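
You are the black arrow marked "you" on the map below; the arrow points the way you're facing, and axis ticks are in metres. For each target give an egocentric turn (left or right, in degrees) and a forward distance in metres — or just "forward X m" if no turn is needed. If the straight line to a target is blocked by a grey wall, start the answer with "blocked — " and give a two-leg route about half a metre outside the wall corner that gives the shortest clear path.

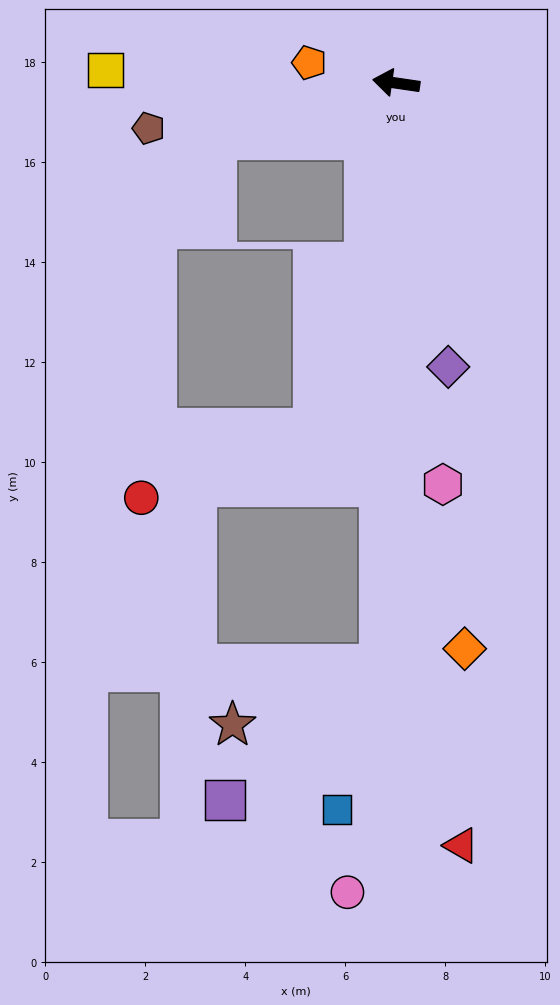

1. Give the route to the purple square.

blocked — turn left 97°, forward 11.6 m, then turn right 48°, forward 4.1 m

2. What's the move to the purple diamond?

turn left 109°, forward 5.8 m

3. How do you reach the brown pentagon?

turn left 19°, forward 5.0 m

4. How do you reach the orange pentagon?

turn right 5°, forward 1.8 m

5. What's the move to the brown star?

blocked — turn left 97°, forward 11.6 m, then turn right 67°, forward 3.2 m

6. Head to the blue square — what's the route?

blocked — turn left 97°, forward 11.6 m, then turn right 15°, forward 3.0 m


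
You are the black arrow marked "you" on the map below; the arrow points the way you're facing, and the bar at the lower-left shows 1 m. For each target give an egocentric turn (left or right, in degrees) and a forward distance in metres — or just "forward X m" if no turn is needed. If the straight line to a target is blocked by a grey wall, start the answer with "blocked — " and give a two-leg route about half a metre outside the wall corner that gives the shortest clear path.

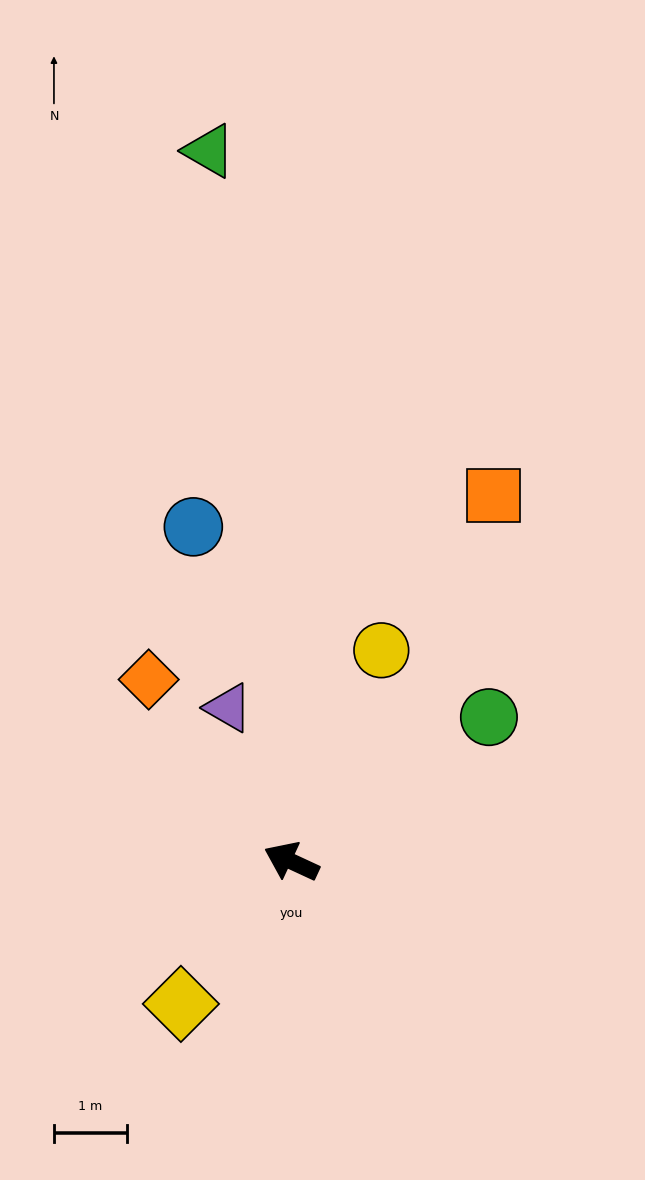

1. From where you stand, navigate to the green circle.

turn right 119°, forward 3.4 m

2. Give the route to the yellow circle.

turn right 88°, forward 3.1 m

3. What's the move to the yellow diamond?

turn left 77°, forward 2.5 m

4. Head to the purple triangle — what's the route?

turn right 43°, forward 2.3 m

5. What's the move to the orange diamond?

turn right 27°, forward 3.2 m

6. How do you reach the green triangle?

turn right 59°, forward 9.8 m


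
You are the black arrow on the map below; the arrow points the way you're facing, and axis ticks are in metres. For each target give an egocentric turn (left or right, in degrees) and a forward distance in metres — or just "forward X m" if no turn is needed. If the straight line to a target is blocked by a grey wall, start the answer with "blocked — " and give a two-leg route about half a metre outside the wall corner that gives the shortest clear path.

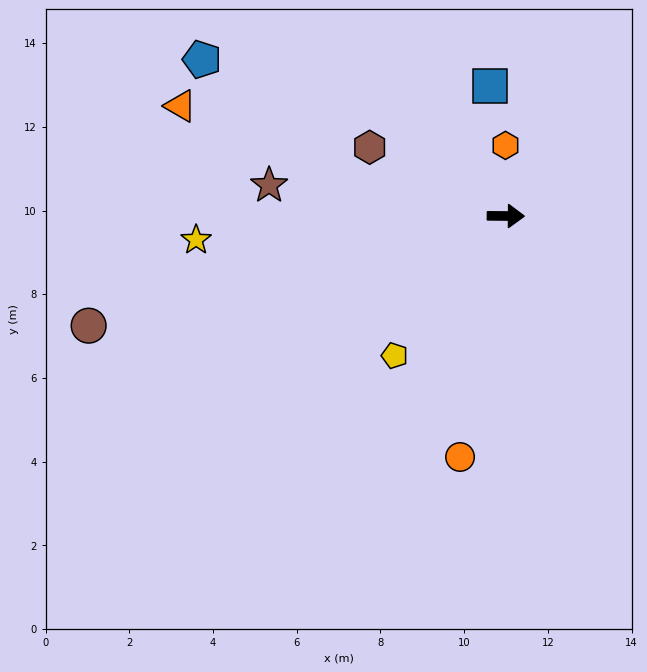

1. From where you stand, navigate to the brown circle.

turn right 165°, forward 10.3 m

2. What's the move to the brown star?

turn left 173°, forward 5.7 m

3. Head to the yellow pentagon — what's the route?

turn right 128°, forward 4.3 m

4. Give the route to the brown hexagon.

turn left 154°, forward 3.6 m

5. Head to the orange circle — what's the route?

turn right 100°, forward 5.9 m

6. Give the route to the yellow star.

turn right 175°, forward 7.4 m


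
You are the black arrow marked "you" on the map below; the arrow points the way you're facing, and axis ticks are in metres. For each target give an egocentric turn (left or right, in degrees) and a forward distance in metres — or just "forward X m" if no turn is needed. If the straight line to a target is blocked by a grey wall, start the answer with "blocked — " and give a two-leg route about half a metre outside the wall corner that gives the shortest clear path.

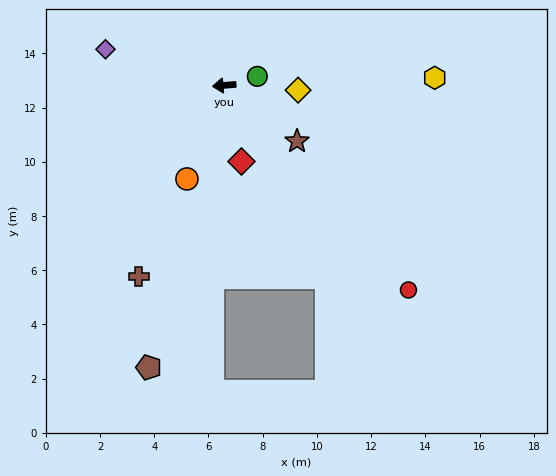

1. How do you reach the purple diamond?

turn right 22°, forward 4.6 m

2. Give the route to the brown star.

turn left 138°, forward 3.4 m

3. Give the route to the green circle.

turn right 170°, forward 1.3 m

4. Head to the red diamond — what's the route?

turn left 98°, forward 2.9 m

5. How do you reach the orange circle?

turn left 64°, forward 3.7 m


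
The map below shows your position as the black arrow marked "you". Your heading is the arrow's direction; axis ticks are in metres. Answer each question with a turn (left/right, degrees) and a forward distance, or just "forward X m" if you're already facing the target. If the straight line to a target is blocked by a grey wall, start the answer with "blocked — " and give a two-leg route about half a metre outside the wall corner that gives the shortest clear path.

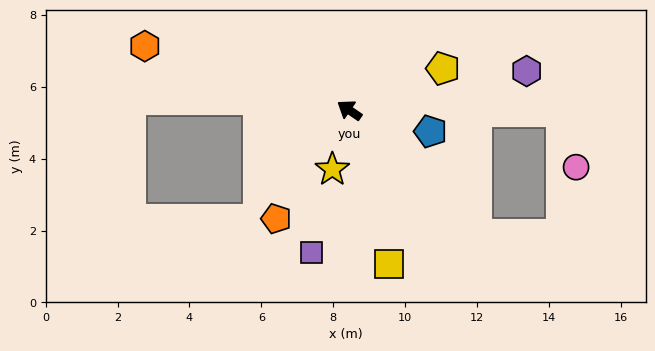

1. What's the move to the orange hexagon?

turn left 17°, forward 6.0 m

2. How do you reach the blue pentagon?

turn right 160°, forward 2.3 m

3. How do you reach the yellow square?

turn left 139°, forward 4.4 m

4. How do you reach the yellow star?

turn left 108°, forward 1.7 m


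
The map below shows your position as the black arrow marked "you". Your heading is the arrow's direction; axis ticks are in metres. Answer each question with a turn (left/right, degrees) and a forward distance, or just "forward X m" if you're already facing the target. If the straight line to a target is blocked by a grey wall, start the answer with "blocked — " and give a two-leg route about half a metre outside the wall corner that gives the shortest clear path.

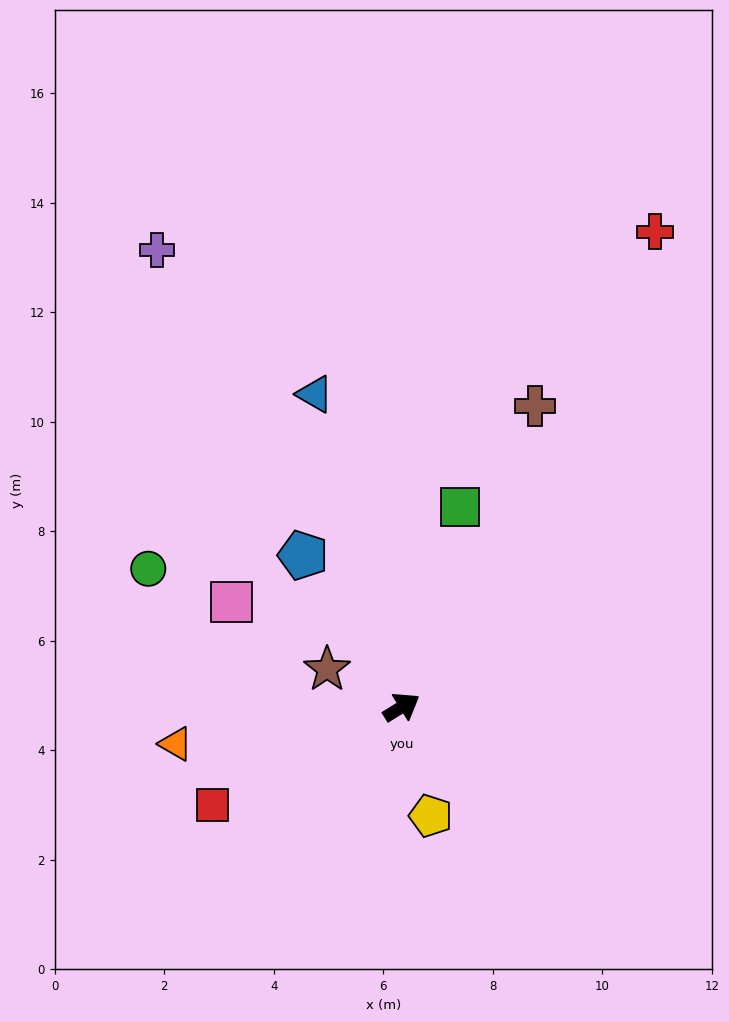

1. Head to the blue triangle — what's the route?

turn left 74°, forward 5.9 m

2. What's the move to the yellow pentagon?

turn right 107°, forward 2.1 m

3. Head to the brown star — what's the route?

turn left 121°, forward 1.5 m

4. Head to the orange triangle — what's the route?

turn left 157°, forward 4.2 m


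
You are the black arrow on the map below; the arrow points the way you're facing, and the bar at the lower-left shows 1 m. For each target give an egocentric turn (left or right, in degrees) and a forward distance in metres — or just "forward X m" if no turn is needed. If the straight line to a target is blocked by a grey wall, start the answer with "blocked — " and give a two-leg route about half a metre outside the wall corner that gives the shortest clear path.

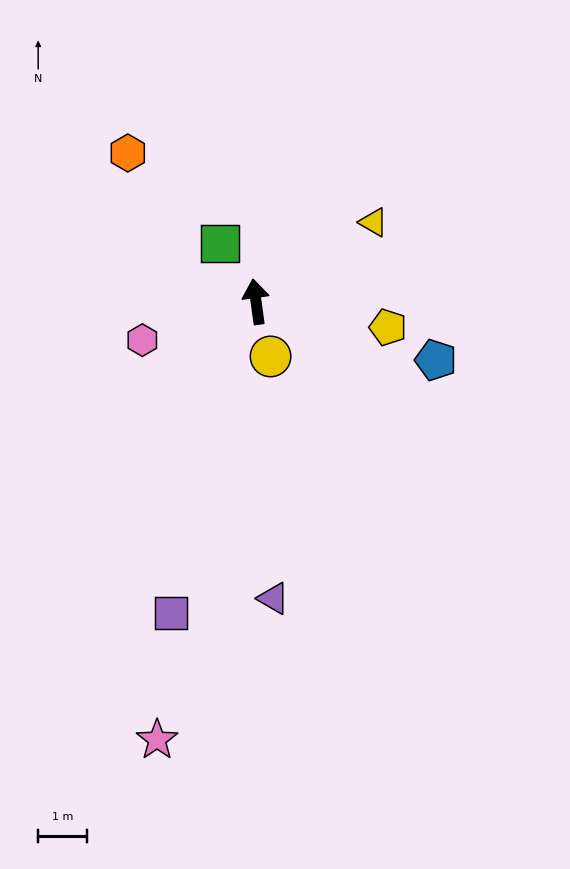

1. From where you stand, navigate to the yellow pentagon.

turn right 109°, forward 2.8 m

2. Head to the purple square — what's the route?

turn left 157°, forward 6.6 m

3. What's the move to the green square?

turn left 24°, forward 1.4 m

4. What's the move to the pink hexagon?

turn left 101°, forward 2.5 m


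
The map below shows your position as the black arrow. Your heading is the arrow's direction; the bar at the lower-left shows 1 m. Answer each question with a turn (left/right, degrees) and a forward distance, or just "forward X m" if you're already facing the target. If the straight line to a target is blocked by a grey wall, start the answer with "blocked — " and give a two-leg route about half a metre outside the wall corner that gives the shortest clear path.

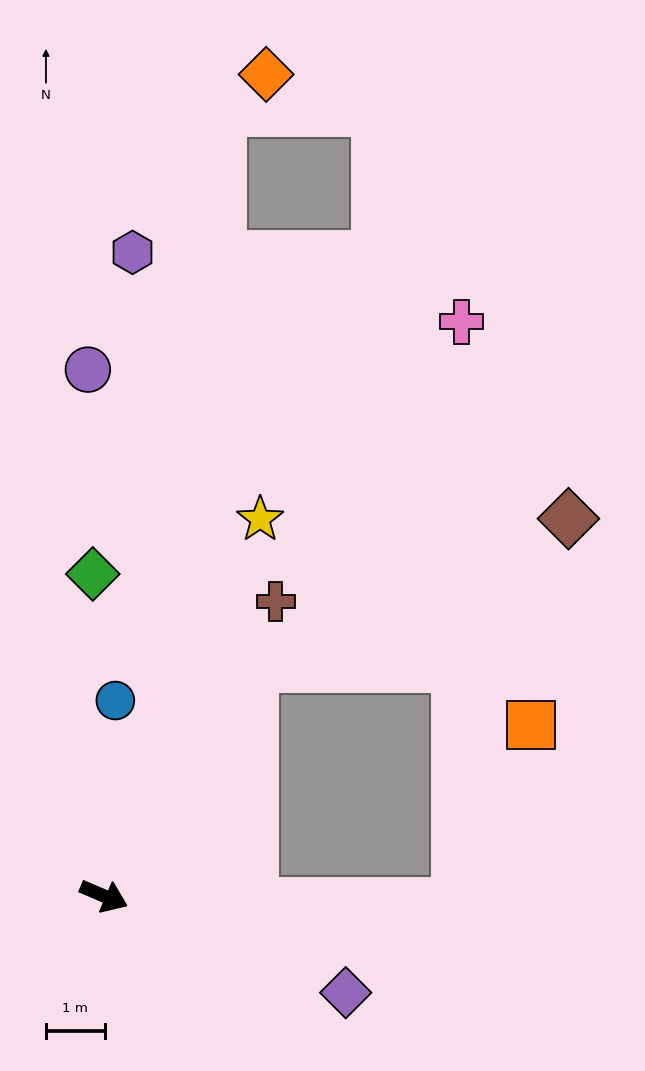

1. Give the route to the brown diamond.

blocked — turn left 80°, forward 4.6 m, then turn right 32°, forward 5.9 m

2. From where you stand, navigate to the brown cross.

turn left 83°, forward 5.8 m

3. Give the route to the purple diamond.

forward 4.4 m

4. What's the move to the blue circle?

turn left 110°, forward 3.3 m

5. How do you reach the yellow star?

turn left 91°, forward 6.9 m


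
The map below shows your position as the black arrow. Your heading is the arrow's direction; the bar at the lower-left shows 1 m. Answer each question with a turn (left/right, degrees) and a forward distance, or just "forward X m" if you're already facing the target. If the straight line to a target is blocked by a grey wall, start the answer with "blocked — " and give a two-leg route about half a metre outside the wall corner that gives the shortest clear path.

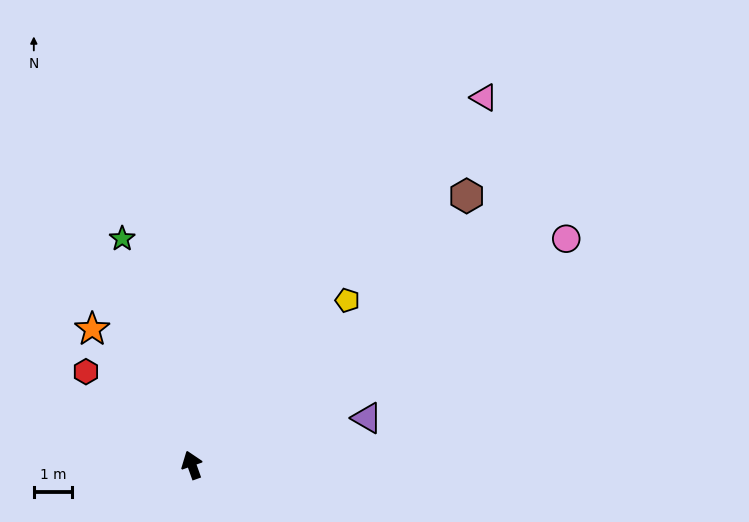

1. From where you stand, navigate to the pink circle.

turn right 78°, forward 11.5 m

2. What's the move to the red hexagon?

turn left 29°, forward 3.7 m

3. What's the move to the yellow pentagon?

turn right 63°, forward 5.9 m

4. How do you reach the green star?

turn right 3°, forward 6.2 m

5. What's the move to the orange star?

turn left 17°, forward 4.4 m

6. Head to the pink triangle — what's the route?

turn right 58°, forward 12.3 m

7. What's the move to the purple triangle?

turn right 95°, forward 4.8 m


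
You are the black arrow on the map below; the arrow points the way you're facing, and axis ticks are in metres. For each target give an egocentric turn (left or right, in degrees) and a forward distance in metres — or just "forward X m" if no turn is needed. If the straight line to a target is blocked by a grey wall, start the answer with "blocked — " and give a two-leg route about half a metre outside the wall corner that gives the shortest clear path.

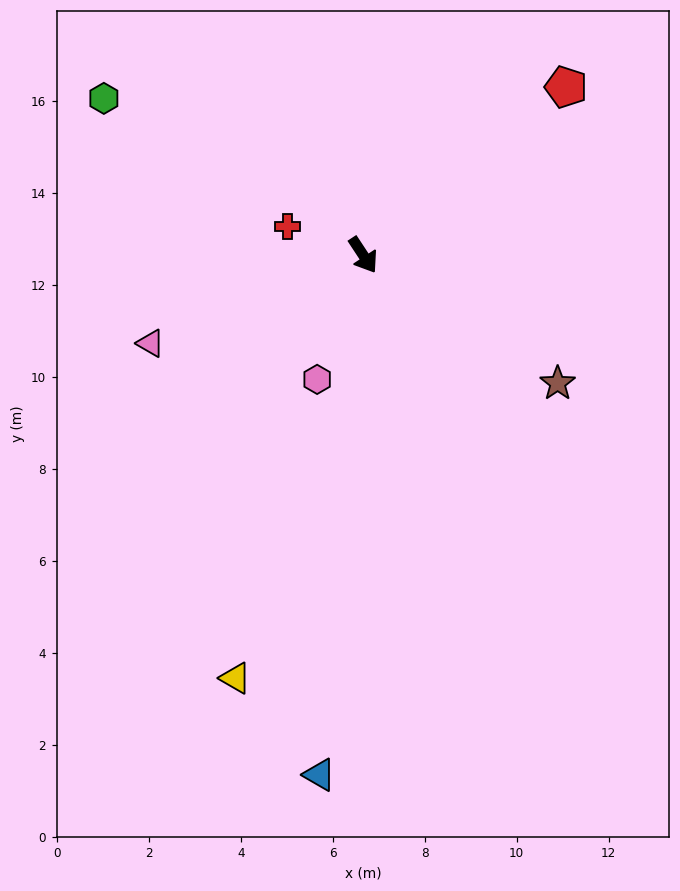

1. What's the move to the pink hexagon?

turn right 54°, forward 2.9 m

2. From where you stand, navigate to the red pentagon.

turn left 96°, forward 5.7 m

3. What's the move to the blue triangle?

turn right 38°, forward 11.3 m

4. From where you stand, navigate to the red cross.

turn right 144°, forward 1.8 m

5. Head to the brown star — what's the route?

turn left 23°, forward 5.1 m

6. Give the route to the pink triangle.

turn right 101°, forward 5.0 m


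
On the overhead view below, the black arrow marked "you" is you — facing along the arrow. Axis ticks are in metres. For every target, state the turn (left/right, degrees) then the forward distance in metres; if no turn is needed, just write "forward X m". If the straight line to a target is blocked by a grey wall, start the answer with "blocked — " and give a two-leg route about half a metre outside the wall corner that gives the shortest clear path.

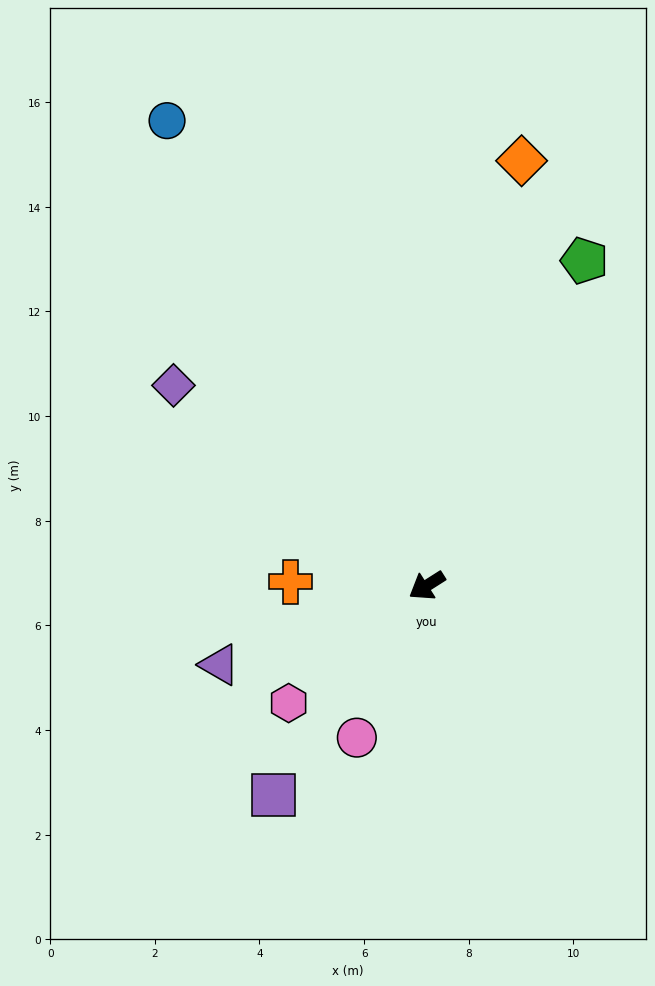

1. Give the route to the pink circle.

turn left 33°, forward 3.2 m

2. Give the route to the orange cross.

turn right 34°, forward 2.6 m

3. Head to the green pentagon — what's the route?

turn right 148°, forward 6.9 m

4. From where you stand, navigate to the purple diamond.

turn right 71°, forward 6.2 m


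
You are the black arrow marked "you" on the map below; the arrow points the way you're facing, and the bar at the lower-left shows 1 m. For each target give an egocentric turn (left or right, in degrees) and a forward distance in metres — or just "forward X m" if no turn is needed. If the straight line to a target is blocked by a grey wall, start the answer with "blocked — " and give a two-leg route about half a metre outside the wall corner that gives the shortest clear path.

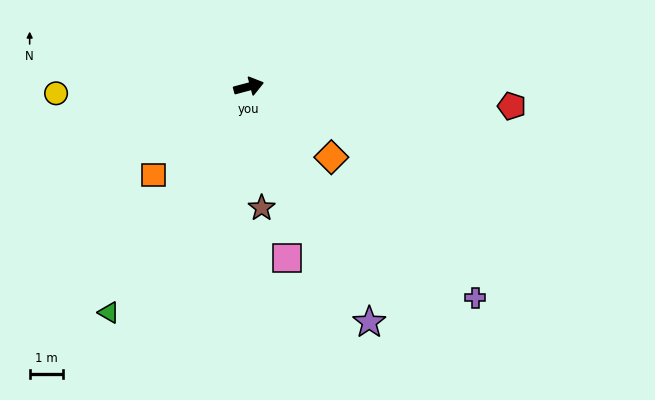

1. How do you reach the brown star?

turn right 99°, forward 3.6 m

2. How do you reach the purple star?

turn right 78°, forward 7.8 m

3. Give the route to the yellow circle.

turn left 167°, forward 5.7 m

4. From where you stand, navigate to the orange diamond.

turn right 55°, forward 3.2 m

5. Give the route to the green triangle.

turn right 137°, forward 7.9 m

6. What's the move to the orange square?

turn right 152°, forward 3.8 m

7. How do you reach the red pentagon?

turn right 19°, forward 7.8 m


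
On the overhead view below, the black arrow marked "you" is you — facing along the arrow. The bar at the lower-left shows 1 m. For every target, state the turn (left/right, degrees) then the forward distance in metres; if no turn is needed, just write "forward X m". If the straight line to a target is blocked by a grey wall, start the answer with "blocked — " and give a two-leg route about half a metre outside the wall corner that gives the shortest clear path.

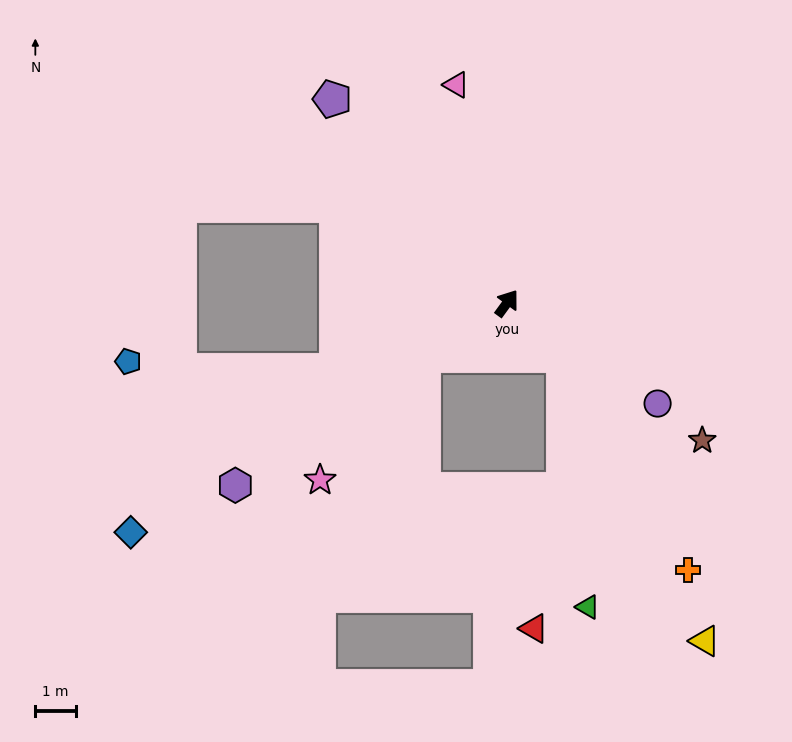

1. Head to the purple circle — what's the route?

turn right 88°, forward 4.5 m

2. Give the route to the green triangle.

blocked — turn right 97°, forward 1.9 m, then turn right 41°, forward 6.2 m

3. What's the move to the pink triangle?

turn left 49°, forward 5.5 m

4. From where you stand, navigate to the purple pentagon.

turn left 77°, forward 6.6 m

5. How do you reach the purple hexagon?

turn left 160°, forward 8.0 m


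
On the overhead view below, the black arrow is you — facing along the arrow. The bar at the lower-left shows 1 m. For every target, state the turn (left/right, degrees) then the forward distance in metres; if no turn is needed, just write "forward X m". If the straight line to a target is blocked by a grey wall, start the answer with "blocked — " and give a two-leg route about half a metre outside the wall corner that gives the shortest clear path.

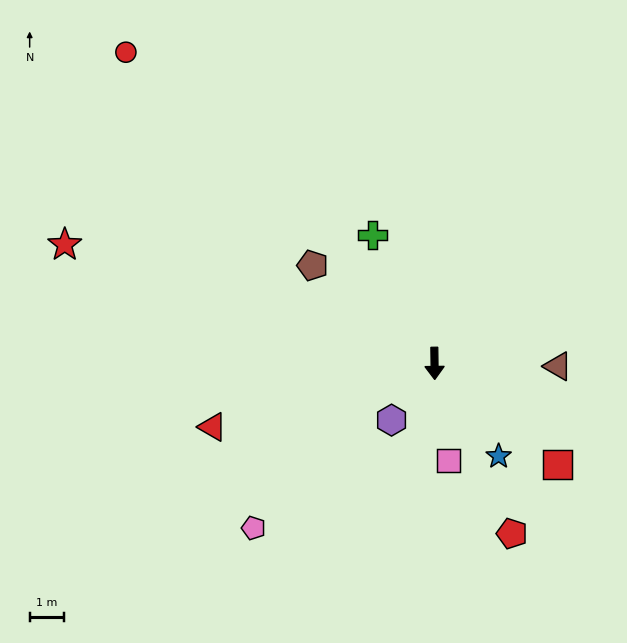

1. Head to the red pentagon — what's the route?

turn left 24°, forward 5.4 m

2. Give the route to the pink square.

turn left 7°, forward 2.8 m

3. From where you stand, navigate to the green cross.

turn right 155°, forward 4.1 m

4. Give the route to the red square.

turn left 50°, forward 4.6 m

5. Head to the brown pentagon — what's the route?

turn right 130°, forward 4.5 m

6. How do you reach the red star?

turn right 109°, forward 11.2 m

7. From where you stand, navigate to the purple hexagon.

turn right 38°, forward 2.1 m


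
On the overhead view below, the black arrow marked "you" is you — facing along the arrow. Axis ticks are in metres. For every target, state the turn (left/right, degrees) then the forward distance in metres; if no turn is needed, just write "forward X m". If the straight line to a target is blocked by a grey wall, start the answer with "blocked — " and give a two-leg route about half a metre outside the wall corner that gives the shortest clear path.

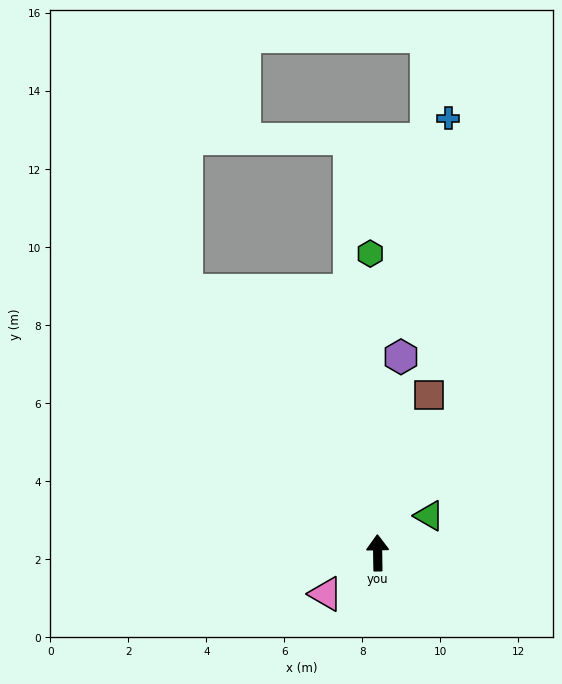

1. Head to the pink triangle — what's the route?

turn left 127°, forward 1.7 m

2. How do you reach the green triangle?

turn right 55°, forward 1.6 m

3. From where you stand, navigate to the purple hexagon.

turn right 8°, forward 5.1 m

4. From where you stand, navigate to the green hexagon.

forward 7.7 m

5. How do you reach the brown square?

turn right 19°, forward 4.3 m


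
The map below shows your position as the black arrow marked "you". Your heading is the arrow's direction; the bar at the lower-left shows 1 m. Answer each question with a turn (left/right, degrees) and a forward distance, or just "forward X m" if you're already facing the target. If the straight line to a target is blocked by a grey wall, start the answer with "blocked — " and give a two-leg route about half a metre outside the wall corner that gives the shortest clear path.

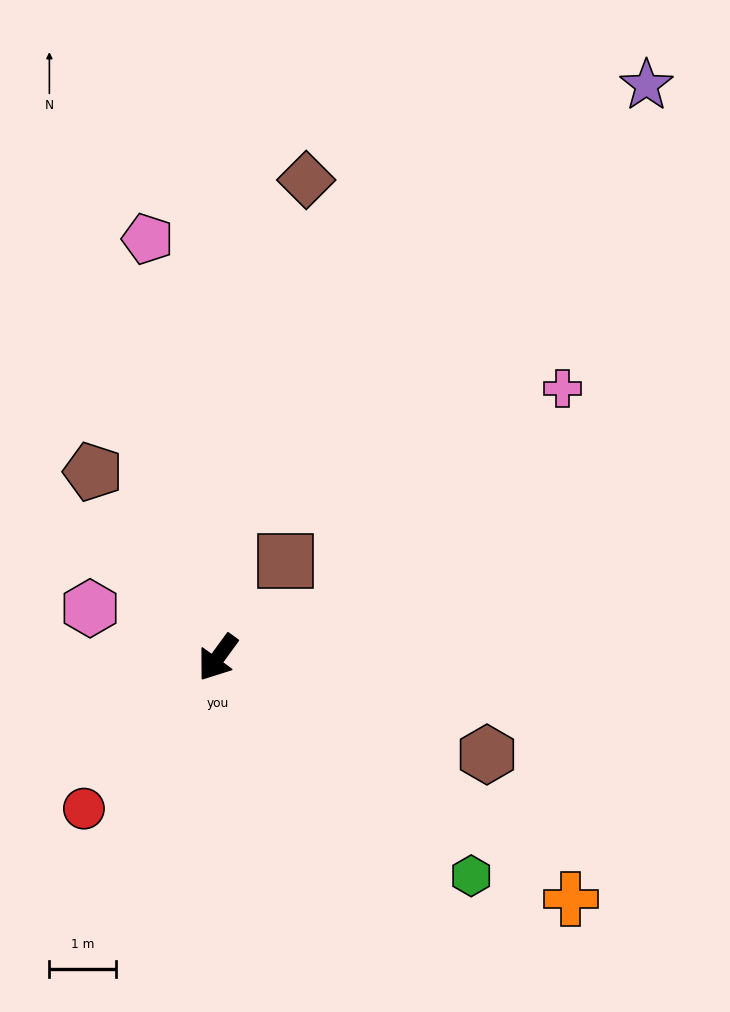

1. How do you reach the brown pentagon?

turn right 110°, forward 3.4 m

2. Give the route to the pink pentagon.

turn right 134°, forward 6.4 m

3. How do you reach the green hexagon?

turn left 85°, forward 5.1 m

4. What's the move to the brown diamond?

turn right 154°, forward 7.3 m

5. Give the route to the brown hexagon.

turn left 106°, forward 4.3 m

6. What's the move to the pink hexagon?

turn right 75°, forward 2.1 m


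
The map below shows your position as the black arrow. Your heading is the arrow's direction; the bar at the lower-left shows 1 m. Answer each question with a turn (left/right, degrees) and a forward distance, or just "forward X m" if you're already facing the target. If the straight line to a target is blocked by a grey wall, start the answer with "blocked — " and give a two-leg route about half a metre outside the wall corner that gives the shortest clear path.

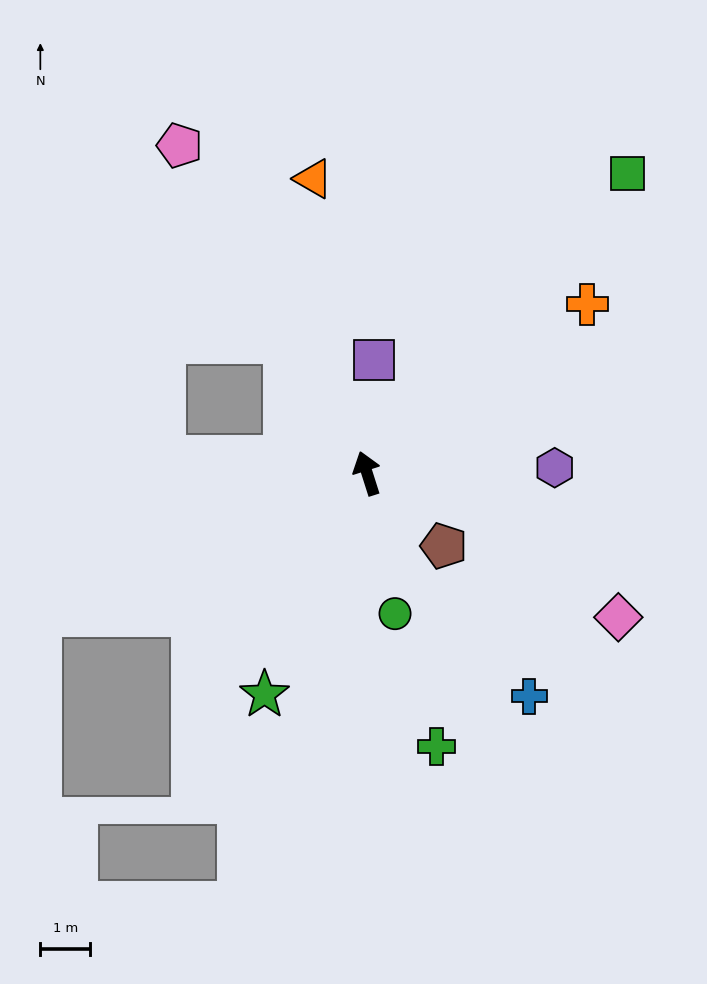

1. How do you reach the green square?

turn right 59°, forward 8.0 m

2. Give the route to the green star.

turn left 137°, forward 4.9 m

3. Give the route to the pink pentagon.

turn left 12°, forward 7.6 m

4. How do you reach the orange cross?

turn right 70°, forward 5.6 m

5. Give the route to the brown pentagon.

turn right 151°, forward 2.1 m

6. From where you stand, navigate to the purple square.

turn right 21°, forward 2.3 m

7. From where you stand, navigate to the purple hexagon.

turn right 106°, forward 3.8 m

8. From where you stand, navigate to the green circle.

turn left 174°, forward 2.9 m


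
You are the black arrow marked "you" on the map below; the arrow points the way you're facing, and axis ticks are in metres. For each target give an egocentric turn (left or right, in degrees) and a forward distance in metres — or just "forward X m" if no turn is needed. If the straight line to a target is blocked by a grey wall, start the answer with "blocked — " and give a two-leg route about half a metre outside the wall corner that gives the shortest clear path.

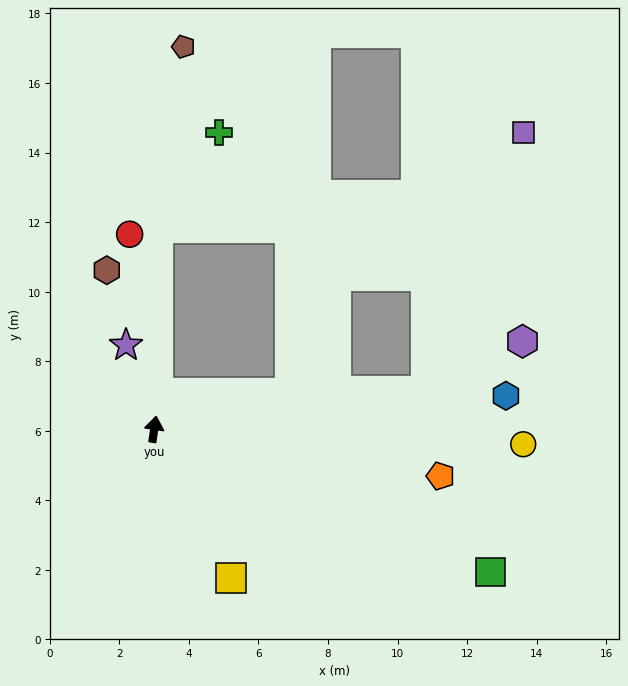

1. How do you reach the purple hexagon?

blocked — turn right 74°, forward 7.9 m, then turn left 19°, forward 3.1 m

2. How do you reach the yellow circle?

turn right 84°, forward 10.6 m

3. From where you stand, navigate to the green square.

turn right 105°, forward 10.5 m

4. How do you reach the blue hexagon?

turn right 76°, forward 10.2 m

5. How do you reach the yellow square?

turn right 144°, forward 4.8 m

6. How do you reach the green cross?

blocked — turn left 7°, forward 5.8 m, then turn right 31°, forward 3.3 m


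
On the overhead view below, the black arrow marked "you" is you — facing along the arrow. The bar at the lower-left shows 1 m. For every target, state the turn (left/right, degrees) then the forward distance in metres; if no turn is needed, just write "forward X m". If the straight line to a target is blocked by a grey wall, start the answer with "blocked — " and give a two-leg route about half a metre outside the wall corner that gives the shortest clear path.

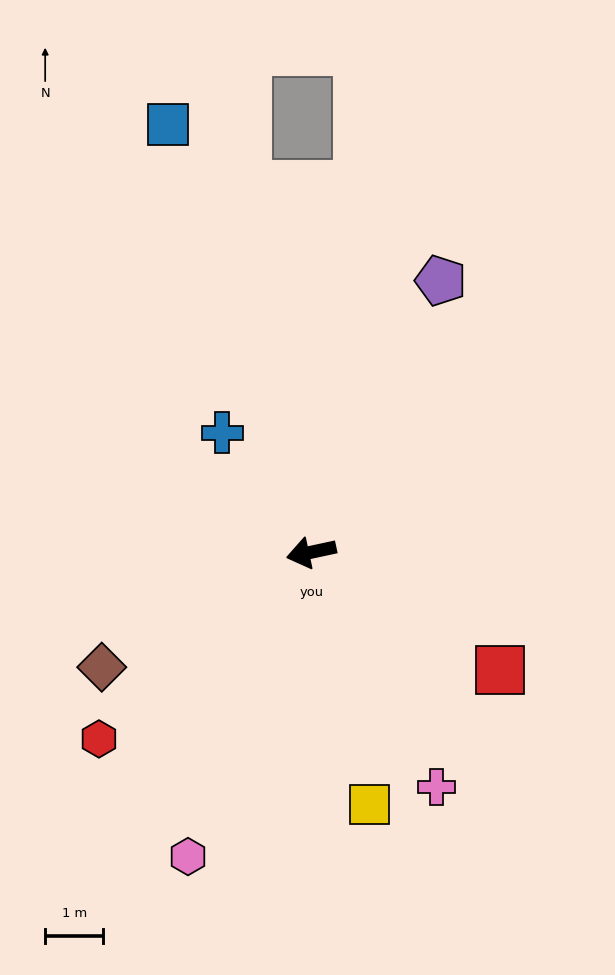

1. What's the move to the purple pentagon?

turn right 128°, forward 5.2 m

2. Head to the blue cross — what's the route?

turn right 65°, forward 2.6 m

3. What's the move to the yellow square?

turn left 91°, forward 4.5 m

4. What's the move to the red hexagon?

turn left 29°, forward 4.9 m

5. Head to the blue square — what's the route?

turn right 84°, forward 7.8 m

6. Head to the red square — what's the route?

turn left 136°, forward 3.8 m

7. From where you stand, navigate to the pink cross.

turn left 106°, forward 4.6 m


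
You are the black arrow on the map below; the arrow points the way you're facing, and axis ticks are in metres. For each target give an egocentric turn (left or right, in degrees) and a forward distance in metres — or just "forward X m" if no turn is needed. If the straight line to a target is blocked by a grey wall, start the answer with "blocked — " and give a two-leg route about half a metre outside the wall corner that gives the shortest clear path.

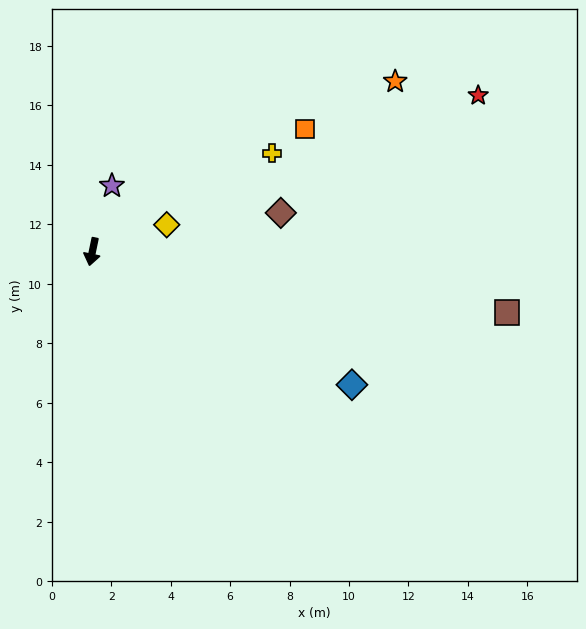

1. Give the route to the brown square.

turn left 93°, forward 14.1 m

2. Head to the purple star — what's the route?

turn left 175°, forward 2.3 m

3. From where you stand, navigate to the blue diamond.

turn left 75°, forward 9.8 m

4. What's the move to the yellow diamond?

turn left 122°, forward 2.7 m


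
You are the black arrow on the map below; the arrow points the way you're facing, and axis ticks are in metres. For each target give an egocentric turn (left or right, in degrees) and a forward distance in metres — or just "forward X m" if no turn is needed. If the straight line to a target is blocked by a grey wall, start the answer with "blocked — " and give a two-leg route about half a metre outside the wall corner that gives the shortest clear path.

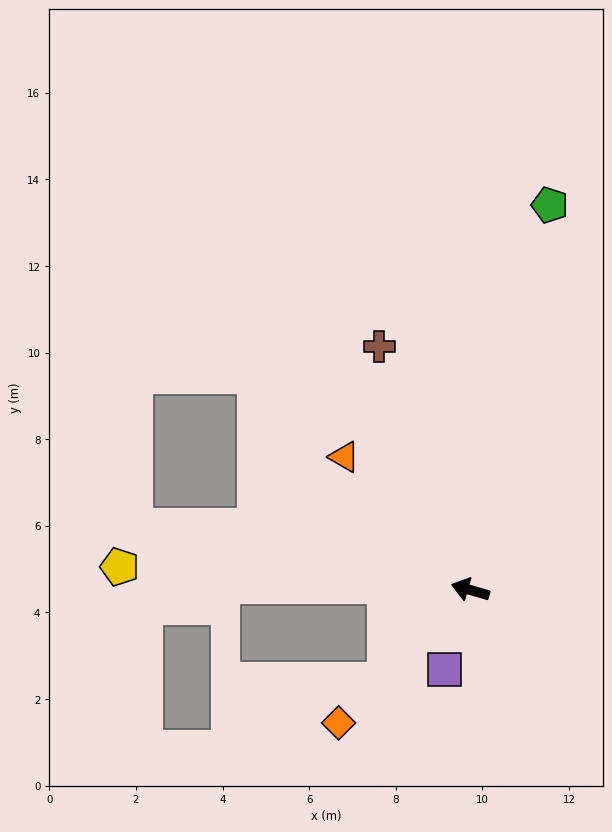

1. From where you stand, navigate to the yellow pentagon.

turn left 12°, forward 8.1 m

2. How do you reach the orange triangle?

turn right 30°, forward 4.2 m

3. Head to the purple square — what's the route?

turn left 88°, forward 1.9 m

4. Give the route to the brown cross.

turn right 53°, forward 6.0 m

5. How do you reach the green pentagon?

turn right 86°, forward 9.1 m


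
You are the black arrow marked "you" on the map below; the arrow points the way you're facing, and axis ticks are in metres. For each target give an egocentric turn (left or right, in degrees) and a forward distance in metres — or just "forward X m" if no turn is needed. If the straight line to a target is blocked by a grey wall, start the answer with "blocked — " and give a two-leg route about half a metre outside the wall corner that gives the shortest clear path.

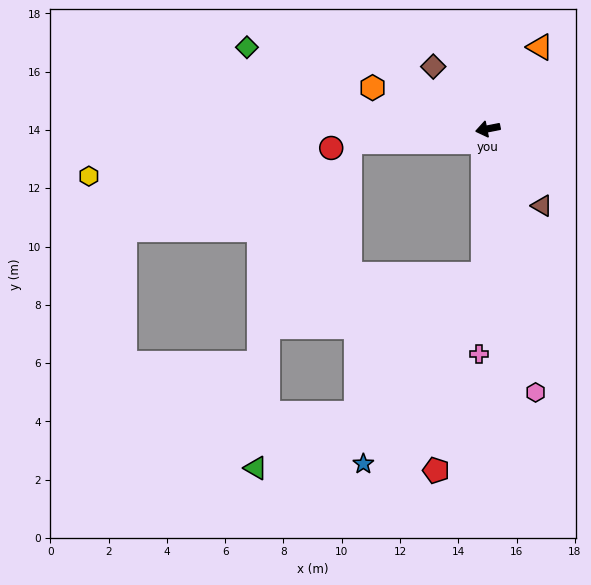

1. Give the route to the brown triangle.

turn left 114°, forward 3.2 m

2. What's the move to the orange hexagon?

turn right 31°, forward 4.2 m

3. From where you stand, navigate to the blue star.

blocked — turn left 77°, forward 5.0 m, then turn right 31°, forward 7.7 m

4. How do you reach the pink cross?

turn left 77°, forward 7.7 m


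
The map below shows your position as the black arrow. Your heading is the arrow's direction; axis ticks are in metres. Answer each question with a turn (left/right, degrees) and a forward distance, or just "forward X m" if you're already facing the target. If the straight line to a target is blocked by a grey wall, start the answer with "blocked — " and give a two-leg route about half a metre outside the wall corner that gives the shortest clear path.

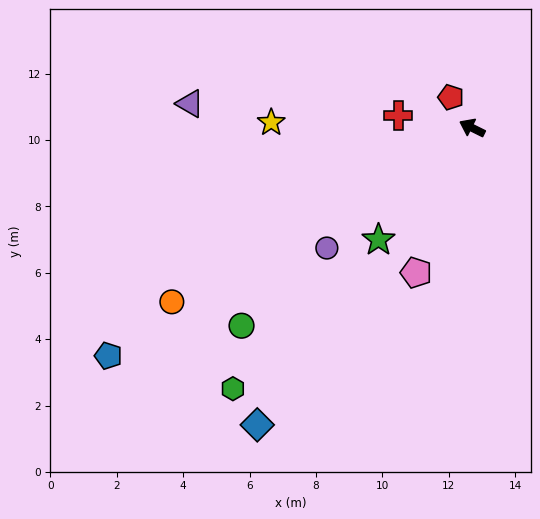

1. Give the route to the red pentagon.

turn right 29°, forward 1.1 m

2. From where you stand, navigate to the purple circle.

turn left 66°, forward 5.7 m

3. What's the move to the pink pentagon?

turn left 95°, forward 4.7 m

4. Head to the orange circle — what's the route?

turn left 56°, forward 10.5 m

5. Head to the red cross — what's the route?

turn left 17°, forward 2.3 m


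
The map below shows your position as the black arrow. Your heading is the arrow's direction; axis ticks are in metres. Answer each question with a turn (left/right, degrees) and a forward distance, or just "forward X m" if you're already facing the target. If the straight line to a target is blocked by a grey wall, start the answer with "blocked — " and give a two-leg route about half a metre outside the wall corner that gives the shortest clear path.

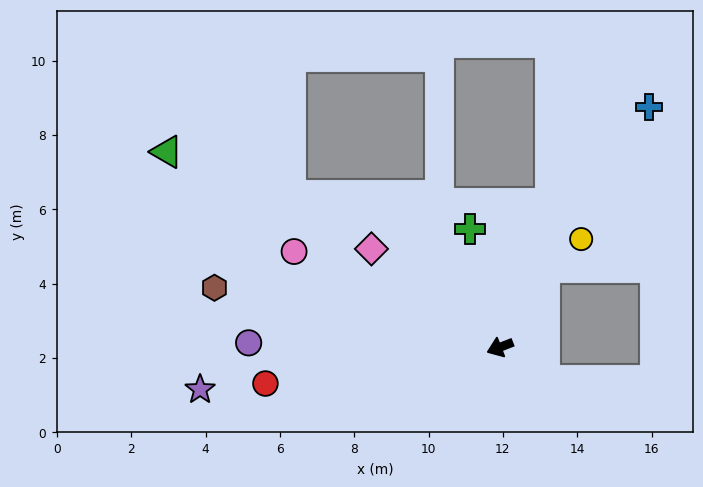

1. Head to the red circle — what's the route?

turn right 12°, forward 6.4 m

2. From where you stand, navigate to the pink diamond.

turn right 59°, forward 4.4 m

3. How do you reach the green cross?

turn right 97°, forward 3.3 m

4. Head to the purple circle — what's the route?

turn right 22°, forward 6.8 m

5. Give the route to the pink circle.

turn right 46°, forward 6.1 m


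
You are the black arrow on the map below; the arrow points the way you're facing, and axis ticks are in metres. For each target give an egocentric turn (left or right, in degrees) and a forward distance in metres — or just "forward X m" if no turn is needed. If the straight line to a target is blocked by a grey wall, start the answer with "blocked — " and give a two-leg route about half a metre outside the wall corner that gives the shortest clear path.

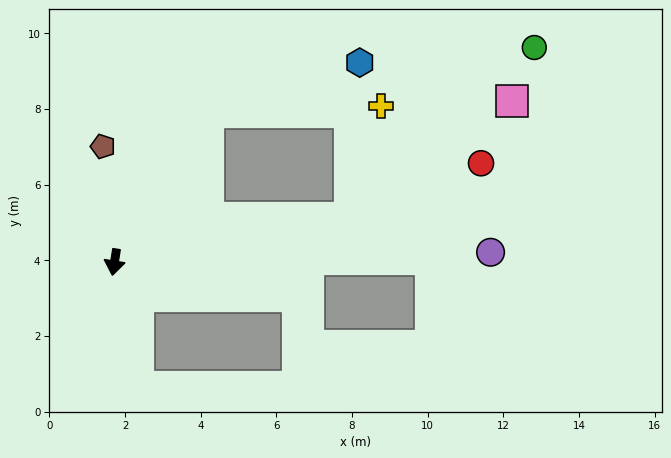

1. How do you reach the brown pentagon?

turn right 165°, forward 3.1 m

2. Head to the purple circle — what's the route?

turn left 101°, forward 9.9 m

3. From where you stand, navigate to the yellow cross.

blocked — turn left 157°, forward 4.7 m, then turn right 56°, forward 4.6 m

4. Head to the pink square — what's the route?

blocked — turn left 110°, forward 6.3 m, then turn left 25°, forward 5.3 m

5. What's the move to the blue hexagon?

blocked — turn left 157°, forward 4.7 m, then turn right 40°, forward 4.2 m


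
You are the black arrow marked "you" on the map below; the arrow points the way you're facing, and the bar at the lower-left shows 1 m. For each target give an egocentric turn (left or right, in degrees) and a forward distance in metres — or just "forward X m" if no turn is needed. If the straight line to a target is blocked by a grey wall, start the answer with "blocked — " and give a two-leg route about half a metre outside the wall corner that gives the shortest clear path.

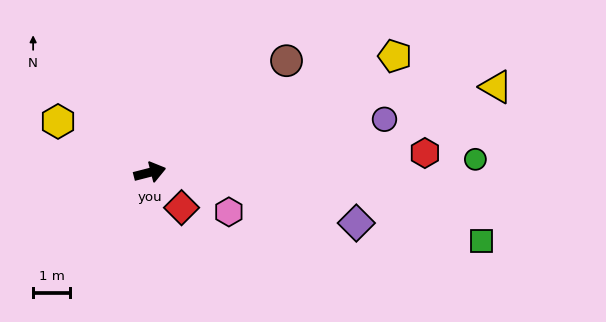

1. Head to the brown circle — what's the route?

turn left 25°, forward 4.7 m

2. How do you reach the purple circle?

forward 6.4 m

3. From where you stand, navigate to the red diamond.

turn right 62°, forward 1.3 m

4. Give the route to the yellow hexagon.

turn left 137°, forward 2.8 m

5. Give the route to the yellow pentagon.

turn left 11°, forward 7.3 m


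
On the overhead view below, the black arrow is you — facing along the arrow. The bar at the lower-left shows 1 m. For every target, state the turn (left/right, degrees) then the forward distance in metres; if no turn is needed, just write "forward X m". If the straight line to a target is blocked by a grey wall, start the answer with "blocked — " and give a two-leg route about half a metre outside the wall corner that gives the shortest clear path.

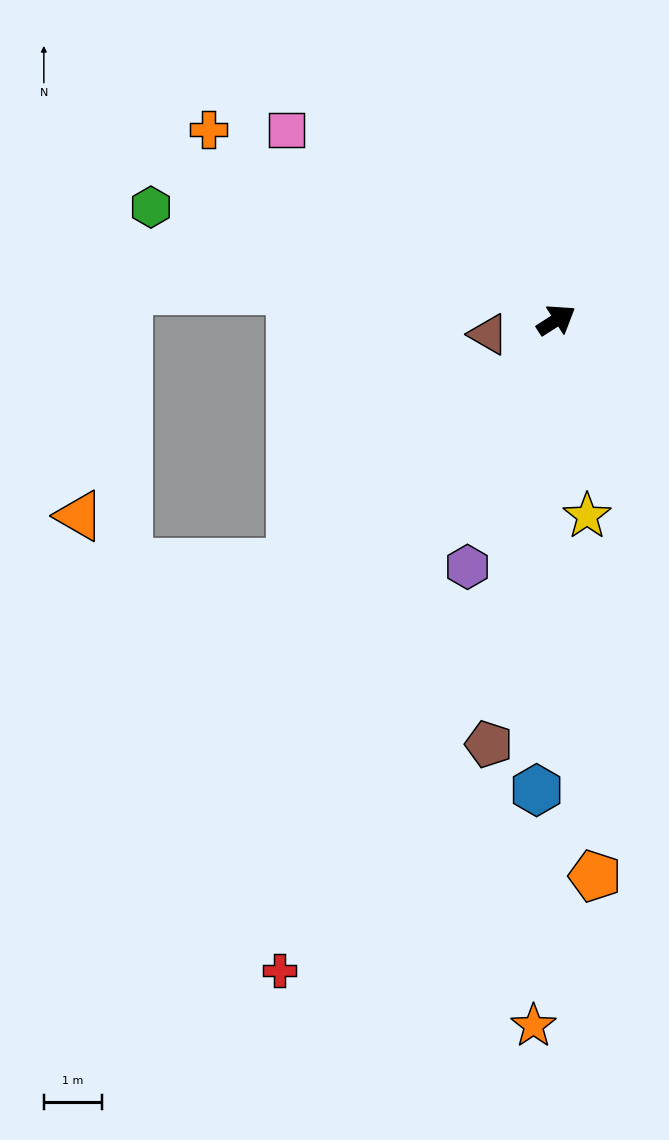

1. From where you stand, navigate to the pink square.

turn left 112°, forward 5.7 m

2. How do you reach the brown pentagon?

turn right 132°, forward 7.4 m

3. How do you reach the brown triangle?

turn left 159°, forward 1.2 m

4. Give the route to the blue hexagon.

turn right 125°, forward 8.1 m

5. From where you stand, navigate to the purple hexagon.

turn right 142°, forward 4.5 m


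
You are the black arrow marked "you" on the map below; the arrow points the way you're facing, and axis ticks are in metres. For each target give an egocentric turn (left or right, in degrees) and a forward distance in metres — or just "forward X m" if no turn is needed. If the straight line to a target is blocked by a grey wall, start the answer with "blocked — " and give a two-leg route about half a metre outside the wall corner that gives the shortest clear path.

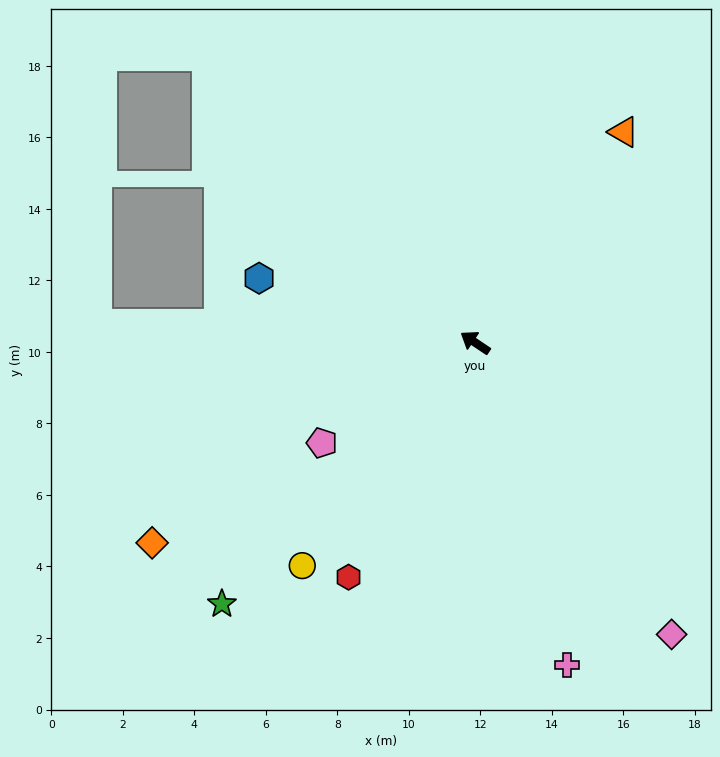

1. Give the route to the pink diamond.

turn left 158°, forward 9.8 m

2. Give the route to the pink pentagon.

turn left 67°, forward 5.1 m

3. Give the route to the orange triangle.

turn right 91°, forward 7.2 m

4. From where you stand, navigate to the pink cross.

turn left 140°, forward 9.4 m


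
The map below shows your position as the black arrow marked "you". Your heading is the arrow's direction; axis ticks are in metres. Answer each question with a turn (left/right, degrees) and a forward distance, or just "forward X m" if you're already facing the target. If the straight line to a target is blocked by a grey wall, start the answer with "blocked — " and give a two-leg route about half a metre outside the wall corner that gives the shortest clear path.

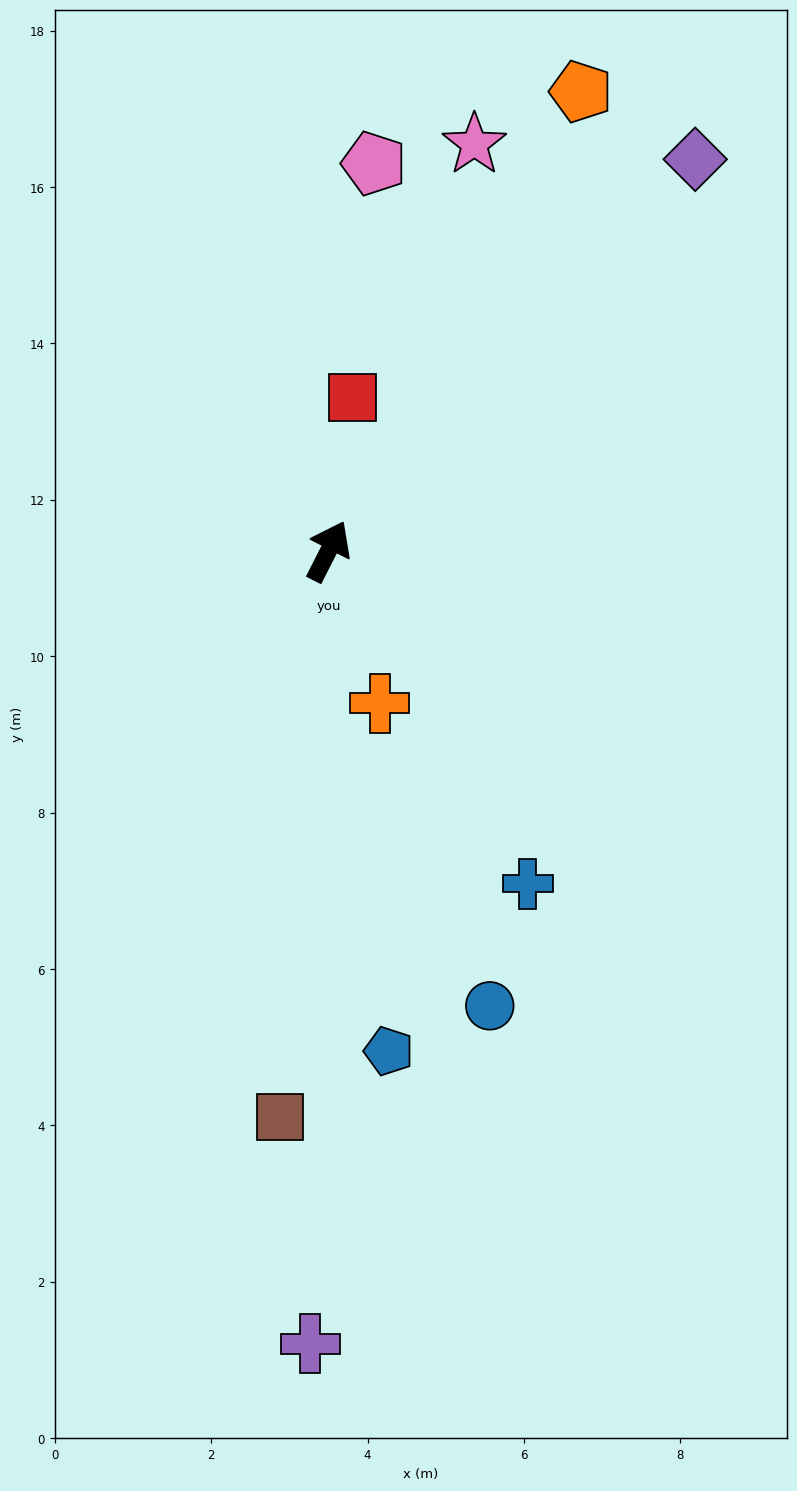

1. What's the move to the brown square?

turn right 158°, forward 7.3 m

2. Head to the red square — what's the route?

turn left 18°, forward 2.0 m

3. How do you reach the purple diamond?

turn right 16°, forward 6.9 m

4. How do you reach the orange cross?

turn right 134°, forward 2.1 m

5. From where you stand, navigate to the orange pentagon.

forward 6.7 m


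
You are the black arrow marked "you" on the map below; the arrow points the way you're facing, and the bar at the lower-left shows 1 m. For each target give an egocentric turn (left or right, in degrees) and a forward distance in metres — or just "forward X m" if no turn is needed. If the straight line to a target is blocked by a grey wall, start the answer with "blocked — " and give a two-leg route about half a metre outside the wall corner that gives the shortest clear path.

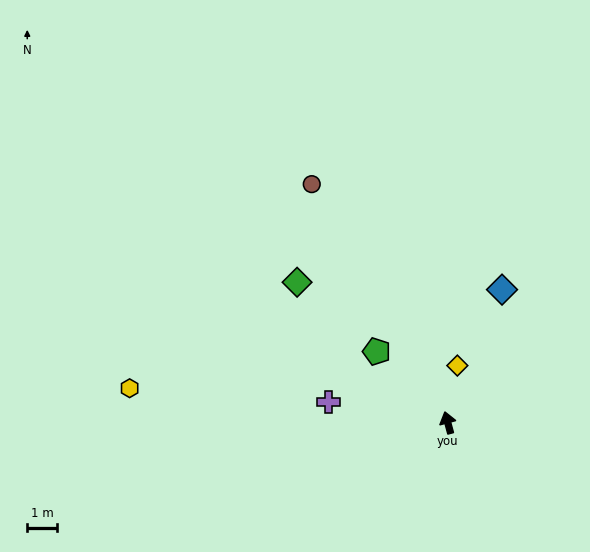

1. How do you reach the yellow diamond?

turn right 25°, forward 1.9 m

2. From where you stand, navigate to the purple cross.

turn left 65°, forward 4.1 m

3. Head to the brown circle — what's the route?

turn left 15°, forward 9.2 m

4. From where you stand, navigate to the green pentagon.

turn left 30°, forward 3.4 m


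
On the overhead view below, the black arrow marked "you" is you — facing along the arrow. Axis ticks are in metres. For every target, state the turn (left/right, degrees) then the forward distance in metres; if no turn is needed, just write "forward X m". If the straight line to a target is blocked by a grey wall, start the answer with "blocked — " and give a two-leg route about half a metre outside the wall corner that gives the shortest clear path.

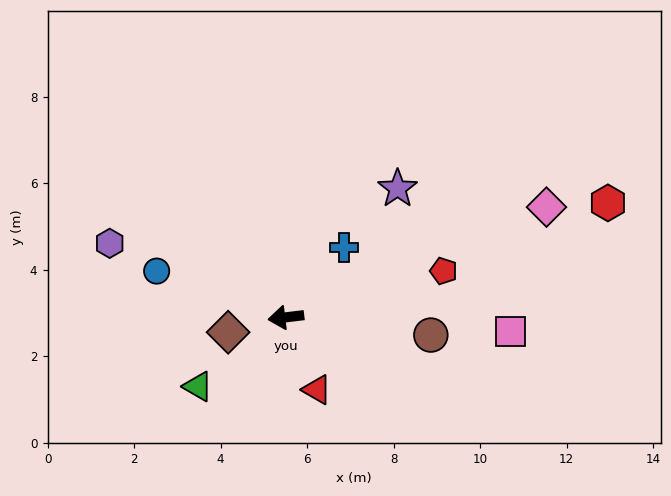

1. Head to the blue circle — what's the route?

turn right 27°, forward 3.2 m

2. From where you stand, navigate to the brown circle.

turn left 166°, forward 3.4 m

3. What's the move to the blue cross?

turn right 137°, forward 2.1 m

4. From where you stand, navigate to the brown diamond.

turn left 8°, forward 1.4 m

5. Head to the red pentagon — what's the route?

turn right 171°, forward 3.8 m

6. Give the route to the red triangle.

turn left 106°, forward 1.8 m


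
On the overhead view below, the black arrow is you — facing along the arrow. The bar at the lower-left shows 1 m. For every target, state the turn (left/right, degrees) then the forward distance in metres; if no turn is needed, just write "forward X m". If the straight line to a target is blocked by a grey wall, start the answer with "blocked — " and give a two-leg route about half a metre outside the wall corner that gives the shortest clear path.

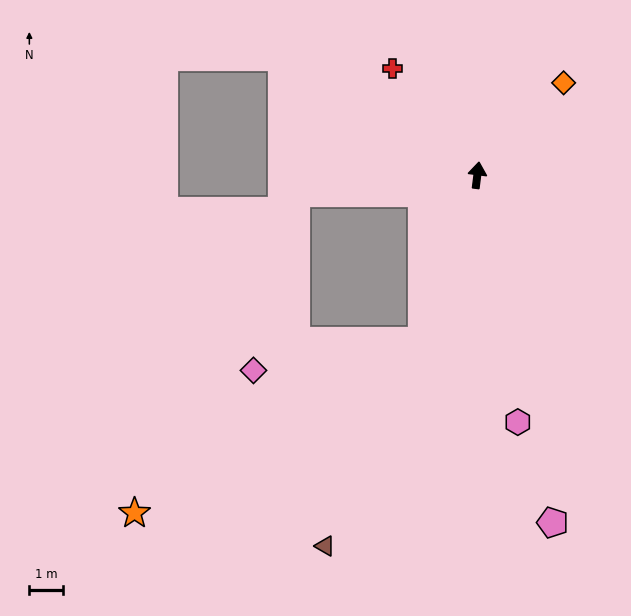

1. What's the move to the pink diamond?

blocked — turn left 169°, forward 5.2 m, then turn right 62°, forward 5.1 m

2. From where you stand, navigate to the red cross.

turn left 46°, forward 4.1 m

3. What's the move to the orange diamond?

turn right 36°, forward 3.8 m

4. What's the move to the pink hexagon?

turn right 163°, forward 7.5 m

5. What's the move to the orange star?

blocked — turn left 169°, forward 5.2 m, then turn right 41°, forward 10.1 m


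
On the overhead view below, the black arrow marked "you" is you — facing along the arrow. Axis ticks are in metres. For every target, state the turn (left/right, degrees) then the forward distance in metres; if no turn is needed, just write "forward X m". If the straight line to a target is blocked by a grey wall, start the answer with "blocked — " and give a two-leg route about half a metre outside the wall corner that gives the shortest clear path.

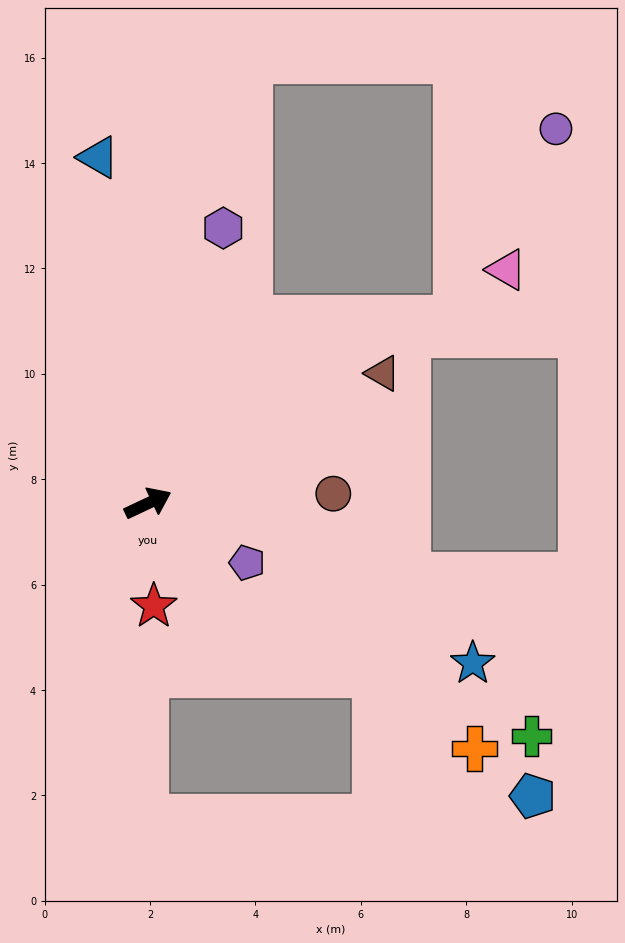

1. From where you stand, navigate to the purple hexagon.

turn left 49°, forward 5.4 m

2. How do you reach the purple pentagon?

turn right 56°, forward 2.2 m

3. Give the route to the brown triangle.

turn left 4°, forward 5.1 m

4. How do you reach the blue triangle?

turn left 73°, forward 6.6 m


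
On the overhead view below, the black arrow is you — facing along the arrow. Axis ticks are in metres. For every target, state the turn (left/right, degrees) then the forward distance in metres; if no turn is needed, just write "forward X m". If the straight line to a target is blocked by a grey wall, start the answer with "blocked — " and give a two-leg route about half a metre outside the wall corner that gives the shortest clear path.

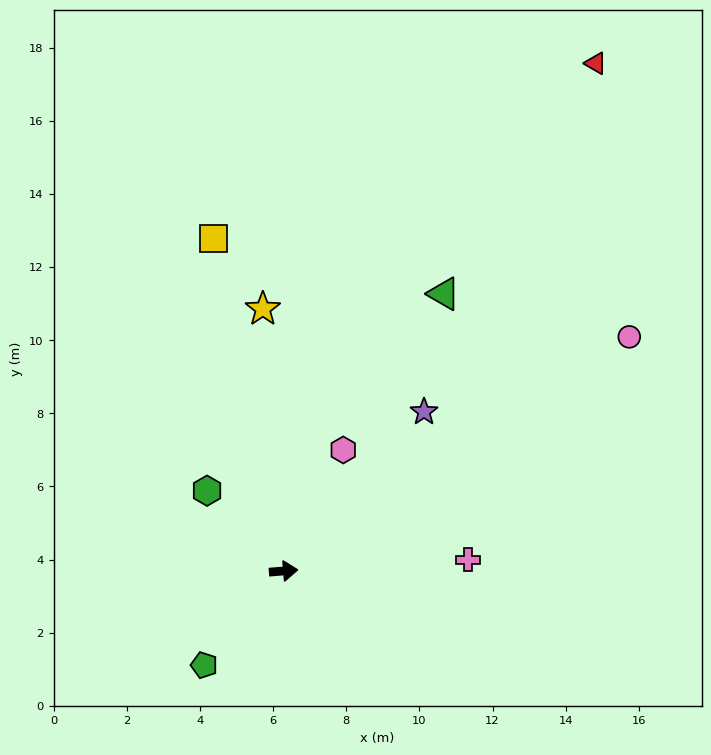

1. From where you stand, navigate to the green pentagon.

turn right 135°, forward 3.4 m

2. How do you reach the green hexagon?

turn left 129°, forward 3.0 m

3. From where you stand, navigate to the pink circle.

turn left 29°, forward 11.4 m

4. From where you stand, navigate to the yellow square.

turn left 97°, forward 9.3 m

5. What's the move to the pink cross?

forward 5.1 m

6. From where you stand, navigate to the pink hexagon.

turn left 59°, forward 3.7 m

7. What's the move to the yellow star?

turn left 90°, forward 7.2 m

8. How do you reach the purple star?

turn left 44°, forward 5.8 m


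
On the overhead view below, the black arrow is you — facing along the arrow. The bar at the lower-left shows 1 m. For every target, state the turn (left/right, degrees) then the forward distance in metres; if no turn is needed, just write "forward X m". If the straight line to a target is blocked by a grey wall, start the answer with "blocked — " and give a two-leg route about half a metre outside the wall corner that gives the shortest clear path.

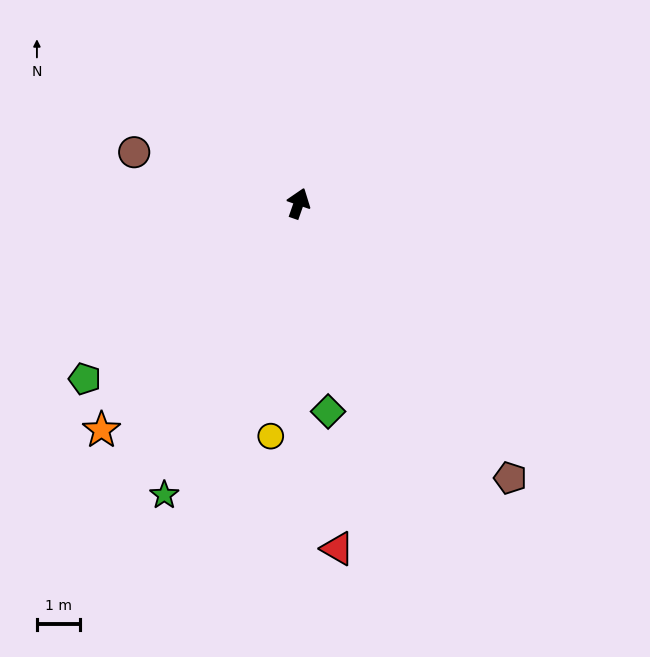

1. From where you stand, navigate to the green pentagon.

turn left 149°, forward 6.5 m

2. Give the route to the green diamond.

turn right 153°, forward 4.9 m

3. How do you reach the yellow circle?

turn right 168°, forward 5.5 m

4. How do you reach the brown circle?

turn left 92°, forward 4.0 m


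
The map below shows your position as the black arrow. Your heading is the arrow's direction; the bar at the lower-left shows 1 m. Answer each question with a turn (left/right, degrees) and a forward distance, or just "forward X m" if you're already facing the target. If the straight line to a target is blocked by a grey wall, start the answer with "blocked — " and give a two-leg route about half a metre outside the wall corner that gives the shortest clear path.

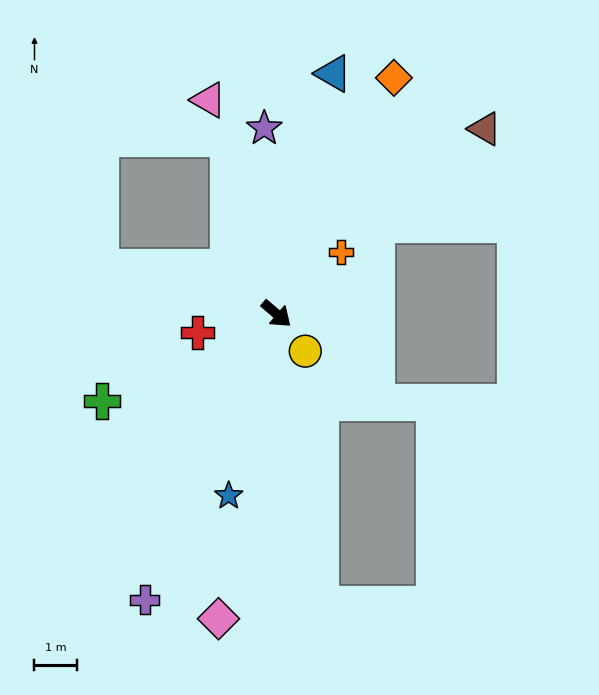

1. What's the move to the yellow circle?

turn right 12°, forward 1.1 m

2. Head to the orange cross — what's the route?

turn left 84°, forward 2.1 m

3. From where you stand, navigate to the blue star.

turn right 64°, forward 4.4 m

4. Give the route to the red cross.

turn right 126°, forward 1.9 m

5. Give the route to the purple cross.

turn right 74°, forward 7.4 m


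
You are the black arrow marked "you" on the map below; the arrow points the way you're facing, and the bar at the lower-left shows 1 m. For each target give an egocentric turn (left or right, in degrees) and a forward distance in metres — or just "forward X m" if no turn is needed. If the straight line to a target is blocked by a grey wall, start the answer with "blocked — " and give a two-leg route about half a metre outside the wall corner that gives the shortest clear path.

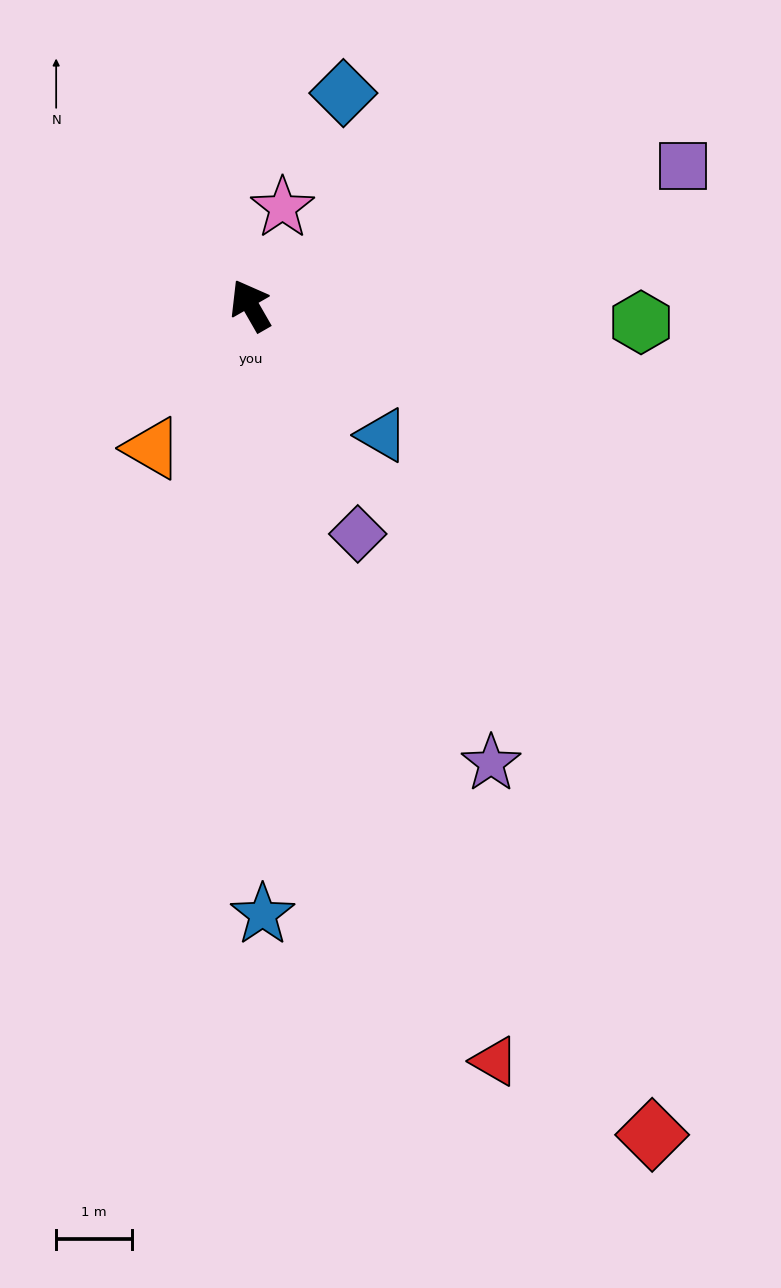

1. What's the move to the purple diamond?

turn left 175°, forward 3.3 m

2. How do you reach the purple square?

turn right 102°, forward 6.0 m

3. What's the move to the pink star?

turn right 48°, forward 1.4 m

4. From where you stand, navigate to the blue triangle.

turn right 164°, forward 2.4 m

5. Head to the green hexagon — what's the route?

turn right 122°, forward 5.2 m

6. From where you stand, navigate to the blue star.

turn left 151°, forward 8.0 m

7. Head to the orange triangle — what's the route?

turn left 116°, forward 2.3 m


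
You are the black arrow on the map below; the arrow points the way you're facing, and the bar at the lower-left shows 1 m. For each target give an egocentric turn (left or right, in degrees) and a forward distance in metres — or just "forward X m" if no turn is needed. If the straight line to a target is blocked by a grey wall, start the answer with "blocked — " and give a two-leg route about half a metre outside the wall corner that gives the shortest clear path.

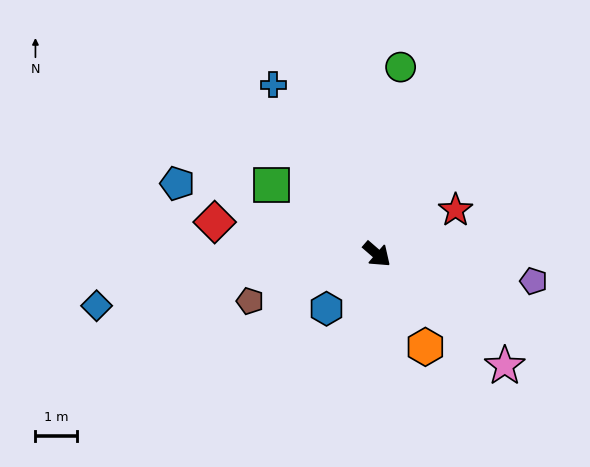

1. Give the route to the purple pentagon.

turn left 31°, forward 3.8 m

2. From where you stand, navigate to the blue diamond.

turn right 129°, forward 6.8 m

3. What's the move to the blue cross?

turn left 162°, forward 4.7 m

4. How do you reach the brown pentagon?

turn right 119°, forward 3.2 m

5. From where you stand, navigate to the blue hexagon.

turn right 92°, forward 1.8 m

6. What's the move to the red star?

turn left 70°, forward 2.1 m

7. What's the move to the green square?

turn right 172°, forward 3.0 m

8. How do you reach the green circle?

turn left 124°, forward 4.5 m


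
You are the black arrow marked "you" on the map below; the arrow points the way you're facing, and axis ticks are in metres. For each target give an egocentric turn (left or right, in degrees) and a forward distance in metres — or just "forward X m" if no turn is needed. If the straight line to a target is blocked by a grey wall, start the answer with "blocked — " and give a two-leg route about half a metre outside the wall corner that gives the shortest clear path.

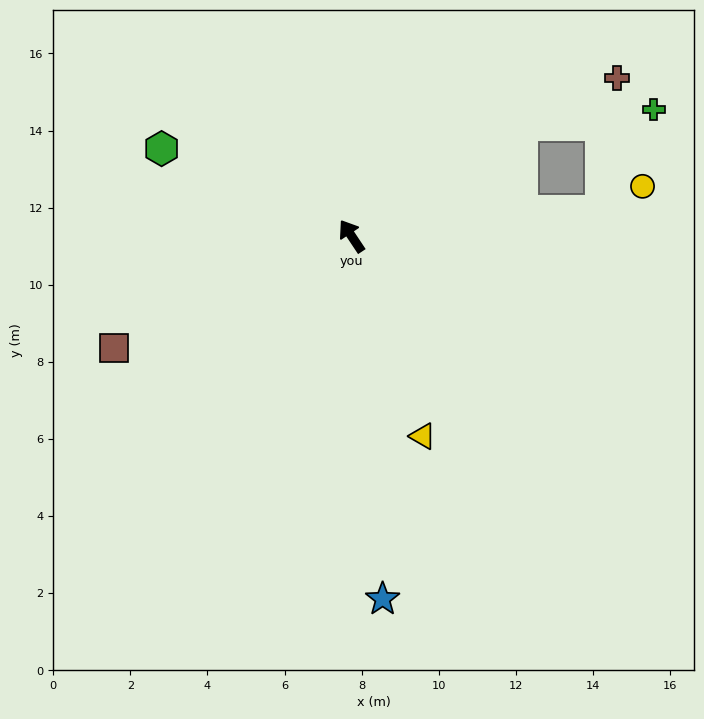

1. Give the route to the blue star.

turn left 151°, forward 9.5 m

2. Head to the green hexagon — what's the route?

turn left 32°, forward 5.4 m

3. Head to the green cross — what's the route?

blocked — turn right 90°, forward 5.3 m, then turn right 27°, forward 3.5 m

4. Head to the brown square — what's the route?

turn left 82°, forward 6.8 m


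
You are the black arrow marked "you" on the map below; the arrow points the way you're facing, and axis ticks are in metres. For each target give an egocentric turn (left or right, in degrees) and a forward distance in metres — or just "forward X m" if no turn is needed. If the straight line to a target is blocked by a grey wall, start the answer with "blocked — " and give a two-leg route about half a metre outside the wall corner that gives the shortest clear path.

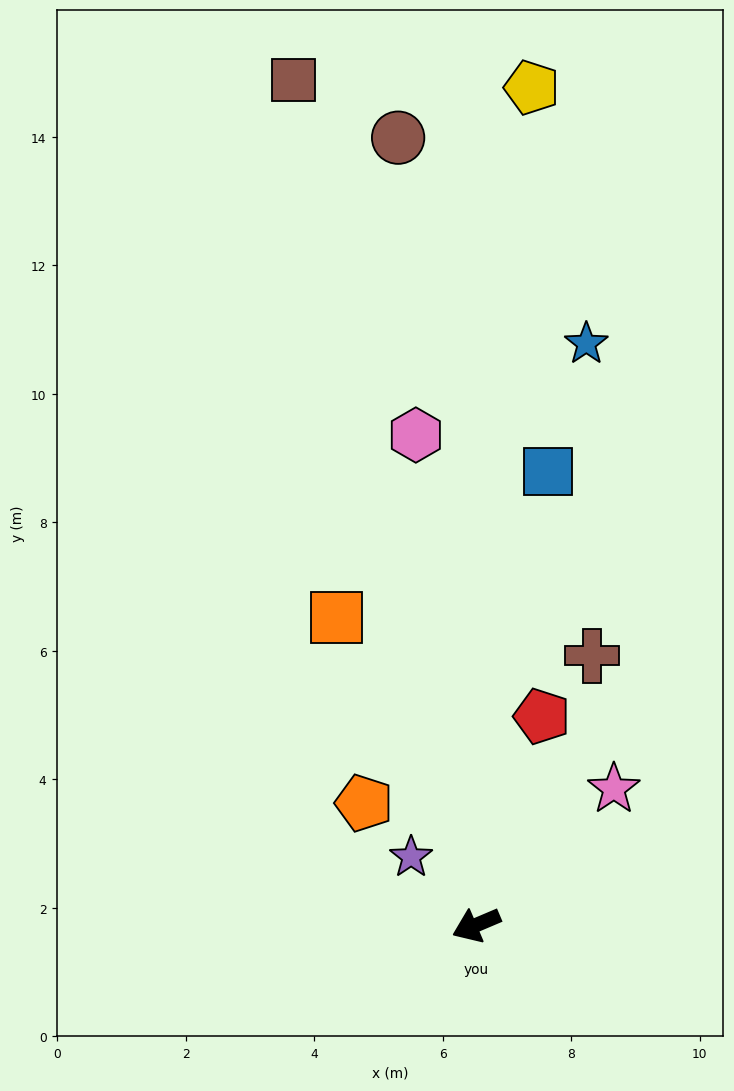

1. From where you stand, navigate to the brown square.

turn right 101°, forward 13.5 m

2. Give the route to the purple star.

turn right 69°, forward 1.5 m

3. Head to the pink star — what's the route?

turn right 158°, forward 3.0 m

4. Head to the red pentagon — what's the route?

turn right 130°, forward 3.4 m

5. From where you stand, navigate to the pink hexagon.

turn right 106°, forward 7.7 m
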